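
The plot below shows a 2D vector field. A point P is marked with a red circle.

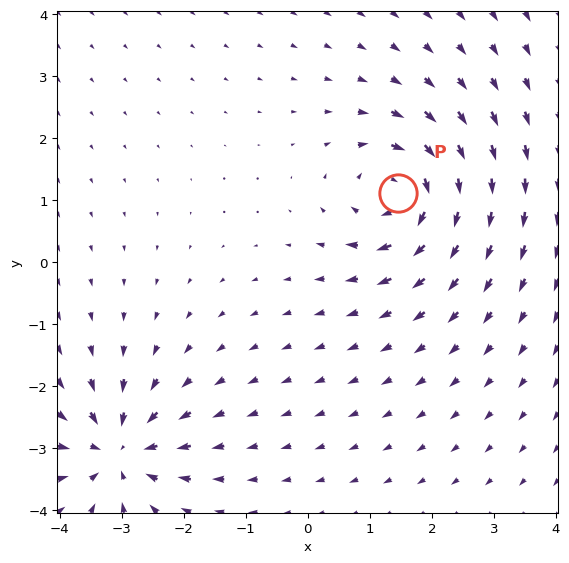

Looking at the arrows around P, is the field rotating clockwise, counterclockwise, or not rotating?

clockwise

Near P at (1.5, 1.1) the arrows circulate clockwise. The curl (z-component) there is about -6; negative curl means clockwise rotation.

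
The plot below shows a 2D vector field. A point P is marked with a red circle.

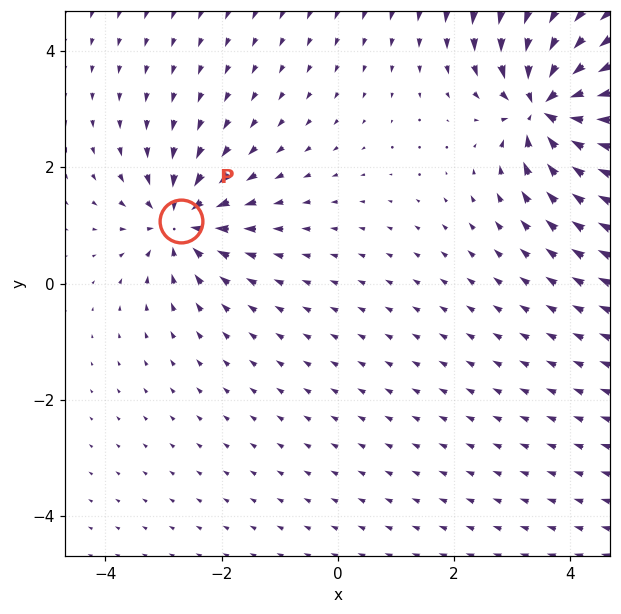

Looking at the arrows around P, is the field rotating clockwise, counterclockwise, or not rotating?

Near P at (-2.7, 1.1) the arrows show no circulation. The curl there is ≈0.

not rotating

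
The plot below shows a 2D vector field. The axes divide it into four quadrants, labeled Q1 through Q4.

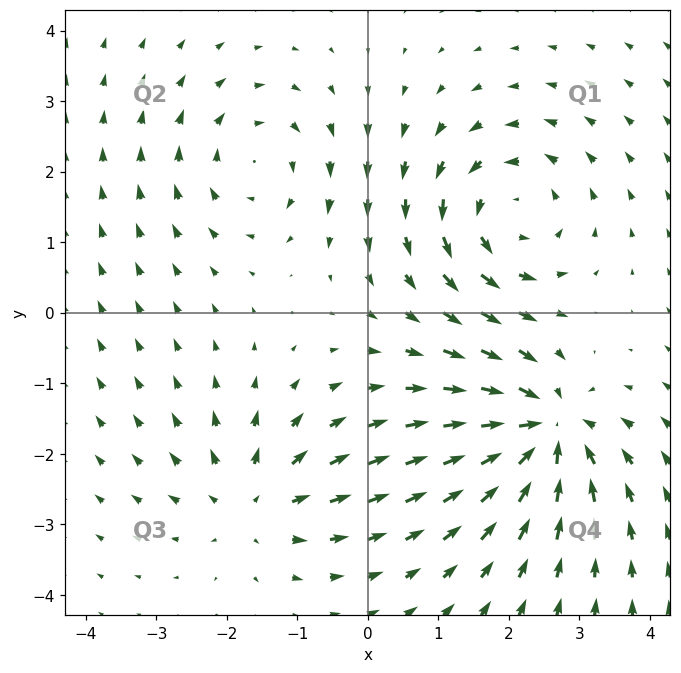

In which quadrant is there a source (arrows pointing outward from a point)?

Q3

The source sits at approximately (-1.6, -2.7), which lies in quadrant Q3. The divergence there is about +4, positive as expected for a source.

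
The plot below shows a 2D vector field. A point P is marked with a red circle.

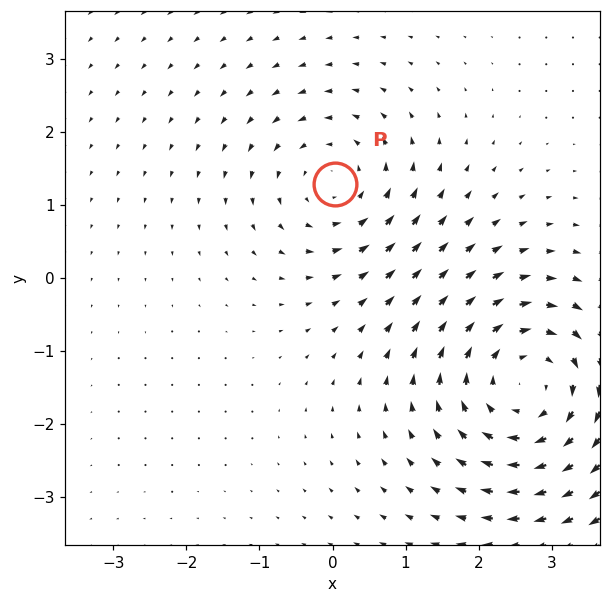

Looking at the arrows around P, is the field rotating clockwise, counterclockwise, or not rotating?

counterclockwise

Near P at (0.0, 1.3) the arrows circulate counterclockwise. The curl (z-component) there is about +3; positive curl means counterclockwise rotation.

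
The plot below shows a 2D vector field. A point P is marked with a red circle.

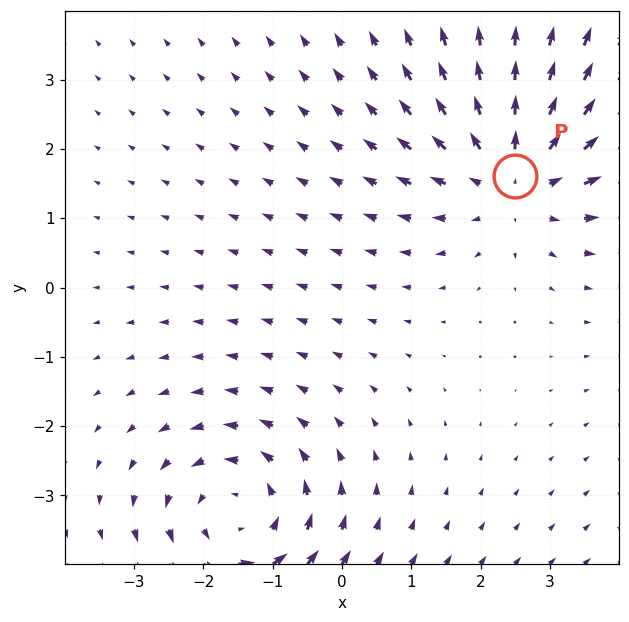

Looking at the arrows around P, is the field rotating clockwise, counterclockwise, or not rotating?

not rotating

Near P at (2.5, 1.6) the arrows show no circulation. The curl there is ≈0.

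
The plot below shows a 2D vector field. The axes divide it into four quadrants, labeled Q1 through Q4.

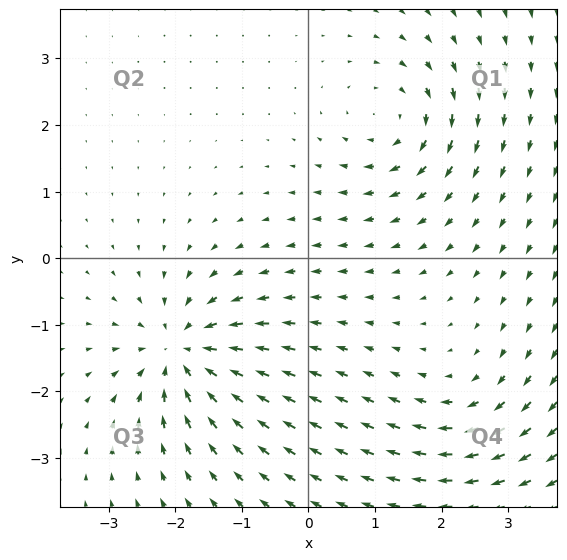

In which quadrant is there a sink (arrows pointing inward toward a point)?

Q3

The sink sits at approximately (-1.9, -1.4), which lies in quadrant Q3. The divergence there is about -6, negative as expected for a sink.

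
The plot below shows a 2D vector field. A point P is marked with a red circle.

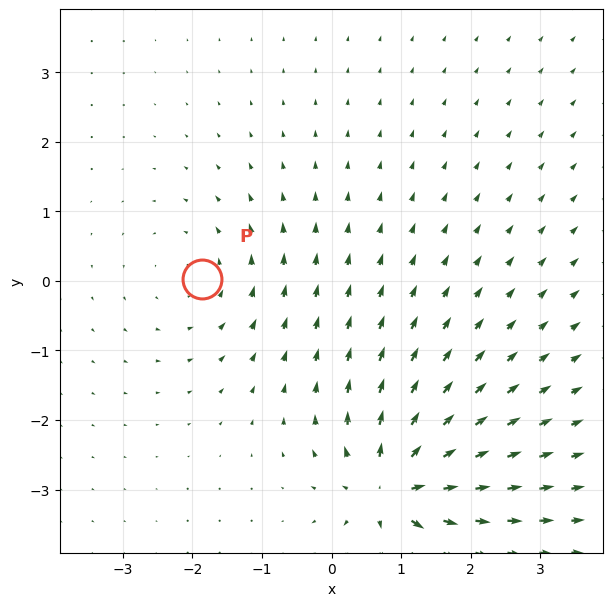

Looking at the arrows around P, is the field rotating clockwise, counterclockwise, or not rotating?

Near P at (-1.9, 0.0) the arrows circulate counterclockwise. The curl (z-component) there is about +3; positive curl means counterclockwise rotation.

counterclockwise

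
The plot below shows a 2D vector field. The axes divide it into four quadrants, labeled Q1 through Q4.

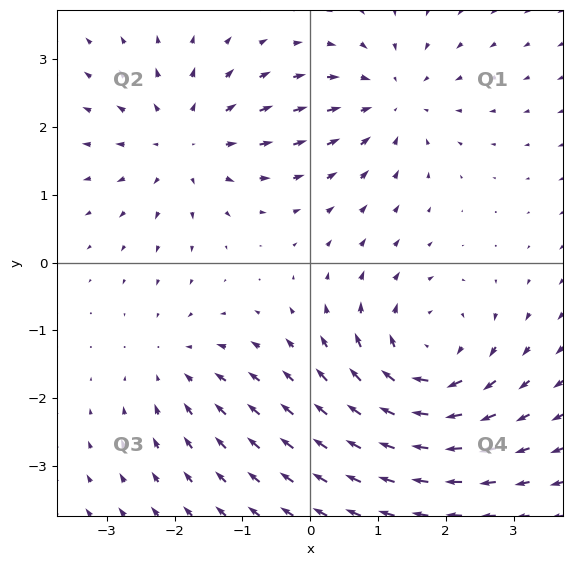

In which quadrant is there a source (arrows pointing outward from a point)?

Q2

The source sits at approximately (-1.8, 1.8), which lies in quadrant Q2. The divergence there is about +4, positive as expected for a source.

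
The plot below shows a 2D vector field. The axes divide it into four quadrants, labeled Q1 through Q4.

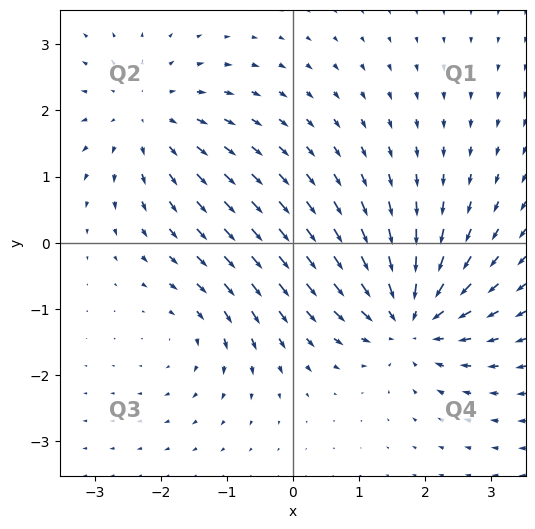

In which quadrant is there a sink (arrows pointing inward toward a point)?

Q4

The sink sits at approximately (1.8, -1.1), which lies in quadrant Q4. The divergence there is about -6, negative as expected for a sink.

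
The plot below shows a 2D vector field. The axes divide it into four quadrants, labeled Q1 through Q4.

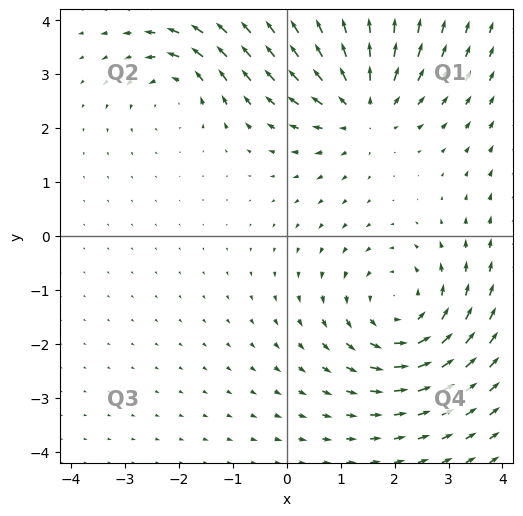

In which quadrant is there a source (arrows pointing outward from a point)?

The source sits at approximately (1.4, 2.4), which lies in quadrant Q1. The divergence there is about +4, positive as expected for a source.

Q1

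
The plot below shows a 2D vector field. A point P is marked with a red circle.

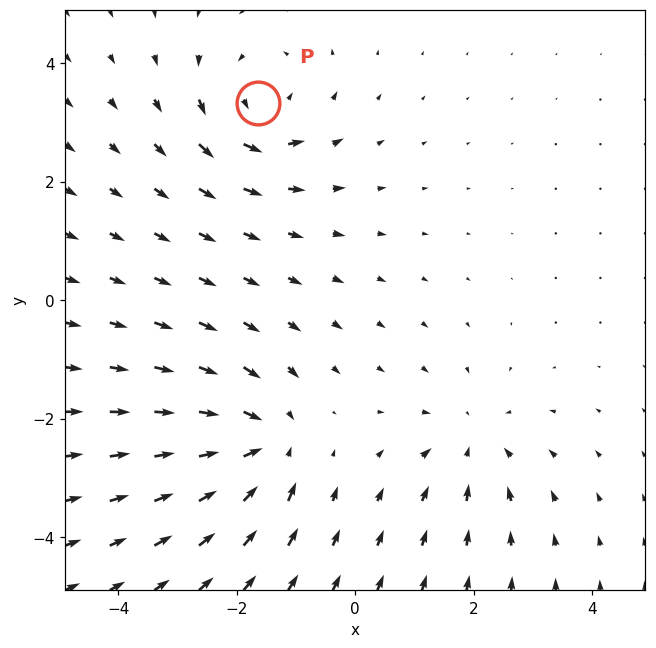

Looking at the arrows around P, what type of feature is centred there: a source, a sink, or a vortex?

vortex

At P (-1.6, 3.3) the arrows circulate counterclockwise. Divergence ≈0, curl about +5 — near-zero divergence with nonzero curl is a vortex.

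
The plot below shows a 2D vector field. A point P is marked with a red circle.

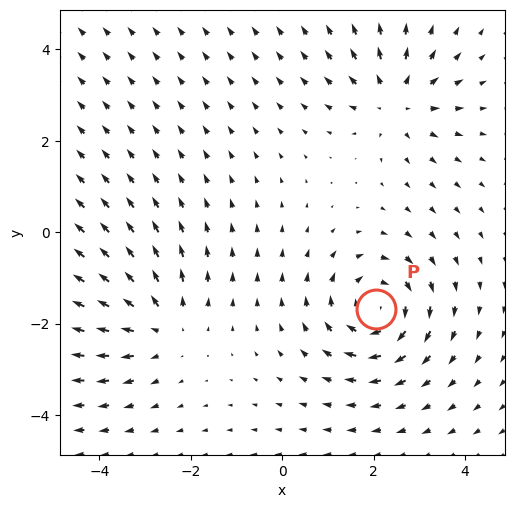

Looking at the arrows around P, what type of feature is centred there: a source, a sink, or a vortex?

vortex

At P (2.0, -1.7) the arrows circulate clockwise. Divergence ≈0, curl about -5 — near-zero divergence with nonzero curl is a vortex.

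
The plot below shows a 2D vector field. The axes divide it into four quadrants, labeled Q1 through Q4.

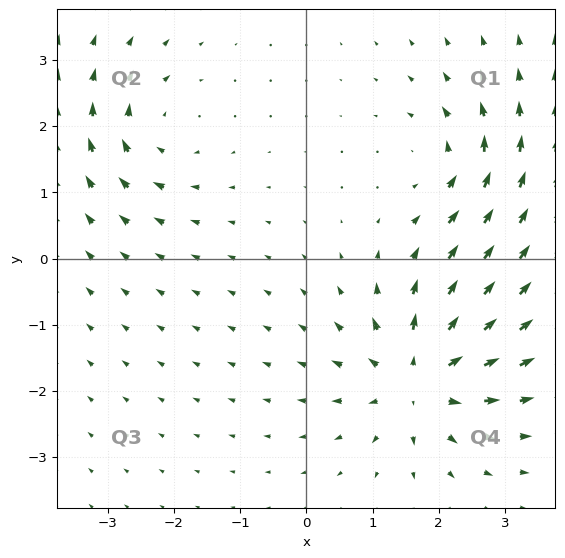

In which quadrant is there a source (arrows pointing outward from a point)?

Q4

The source sits at approximately (1.7, -1.8), which lies in quadrant Q4. The divergence there is about +6, positive as expected for a source.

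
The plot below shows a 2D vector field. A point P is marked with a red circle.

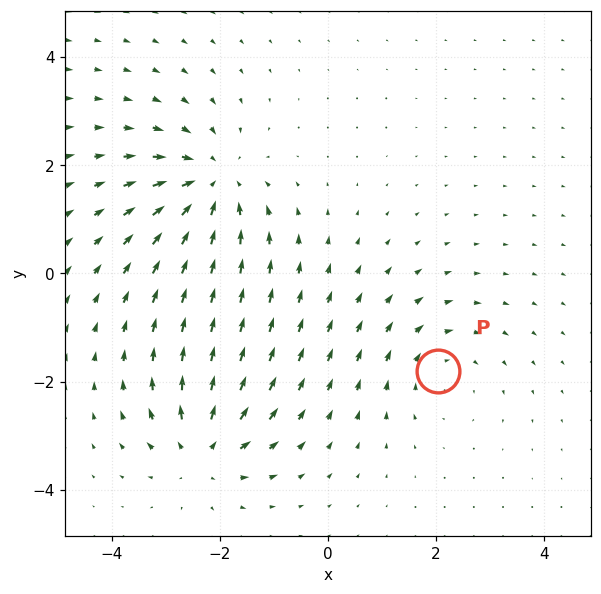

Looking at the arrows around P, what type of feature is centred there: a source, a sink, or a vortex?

vortex

At P (2.0, -1.8) the arrows circulate clockwise. Divergence ≈0, curl about -3 — near-zero divergence with nonzero curl is a vortex.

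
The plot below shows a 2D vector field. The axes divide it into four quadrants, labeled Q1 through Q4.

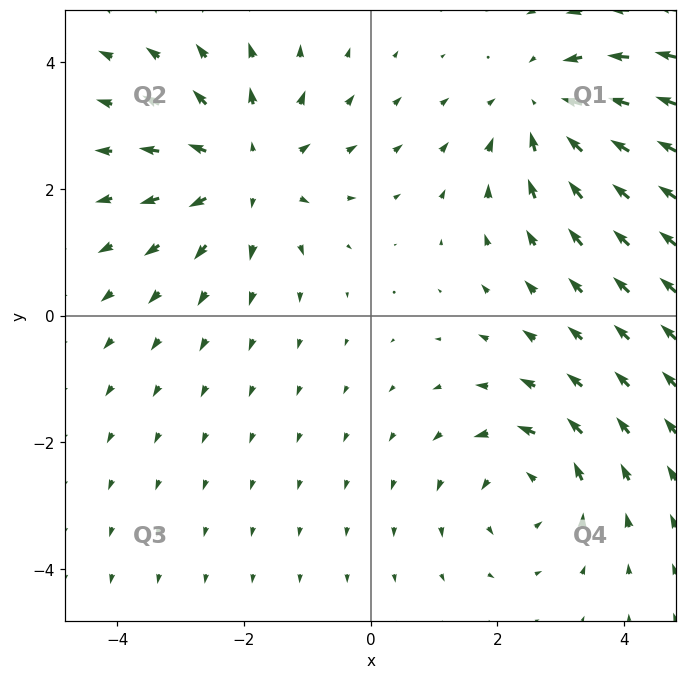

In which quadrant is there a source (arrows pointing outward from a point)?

Q2

The source sits at approximately (-2.0, 2.3), which lies in quadrant Q2. The divergence there is about +3, positive as expected for a source.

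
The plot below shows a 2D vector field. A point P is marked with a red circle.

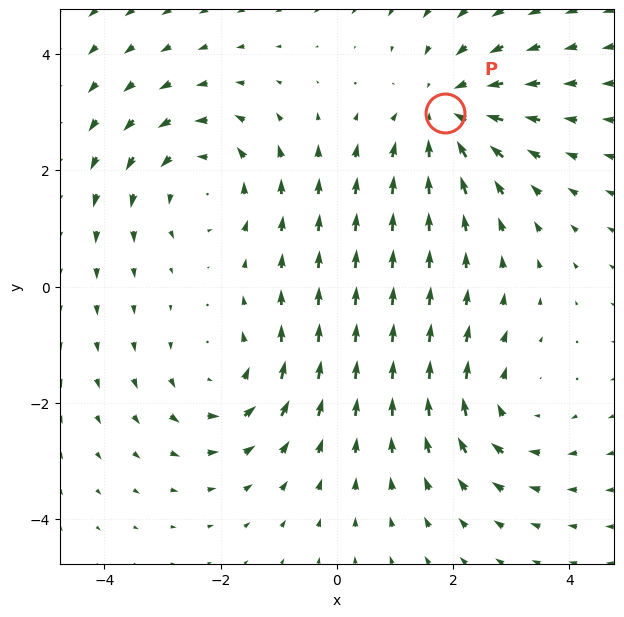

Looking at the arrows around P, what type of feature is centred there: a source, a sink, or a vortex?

At P (1.9, 3.0) the arrows converge inward. Divergence about -4, curl ≈0 — negative divergence with near-zero curl is a sink.

sink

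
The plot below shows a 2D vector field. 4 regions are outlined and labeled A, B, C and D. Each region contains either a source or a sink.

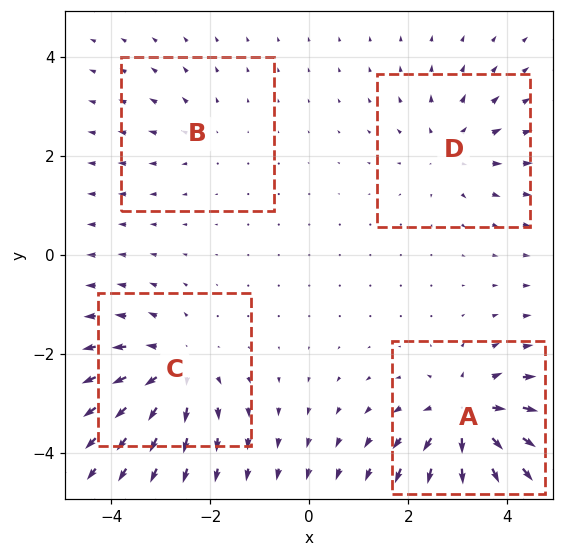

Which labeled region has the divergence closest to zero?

Divergence at each region's feature centre — A: about +7, B: about +2, C: about +5, D: about +4. Region B is closest to zero.

B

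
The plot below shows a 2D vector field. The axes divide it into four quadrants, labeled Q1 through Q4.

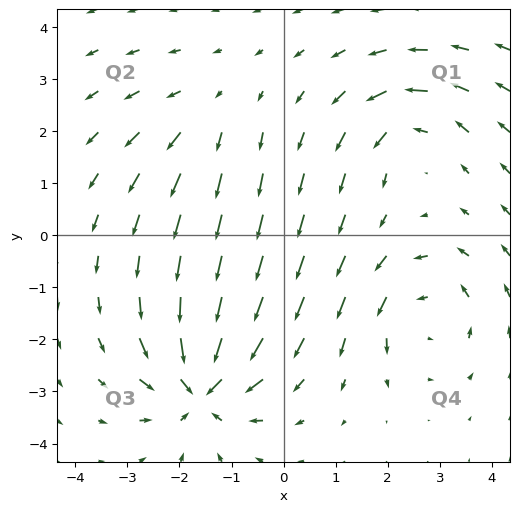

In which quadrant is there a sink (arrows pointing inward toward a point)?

Q3

The sink sits at approximately (-1.6, -2.9), which lies in quadrant Q3. The divergence there is about -6, negative as expected for a sink.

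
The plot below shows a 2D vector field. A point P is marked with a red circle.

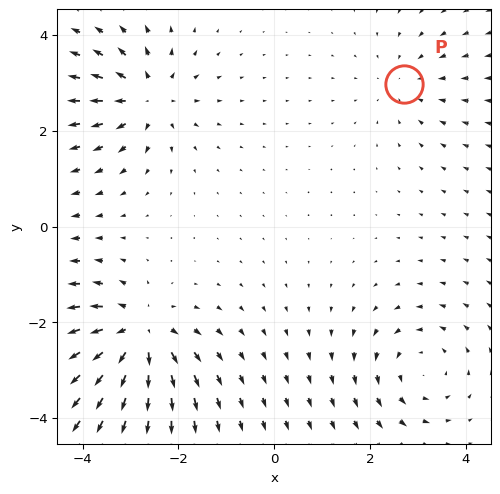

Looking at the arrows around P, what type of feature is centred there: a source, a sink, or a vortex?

At P (2.7, 3.0) the arrows converge inward. Divergence about -2, curl ≈0 — negative divergence with near-zero curl is a sink.

sink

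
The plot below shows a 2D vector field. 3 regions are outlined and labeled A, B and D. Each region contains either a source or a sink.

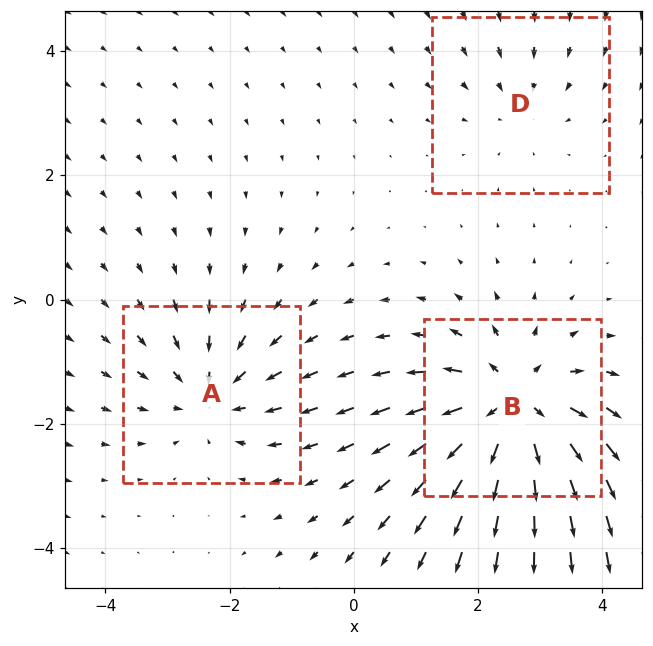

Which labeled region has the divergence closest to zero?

Divergence at each region's feature centre — A: about -3, B: about +5, D: about -2. Region D is closest to zero.

D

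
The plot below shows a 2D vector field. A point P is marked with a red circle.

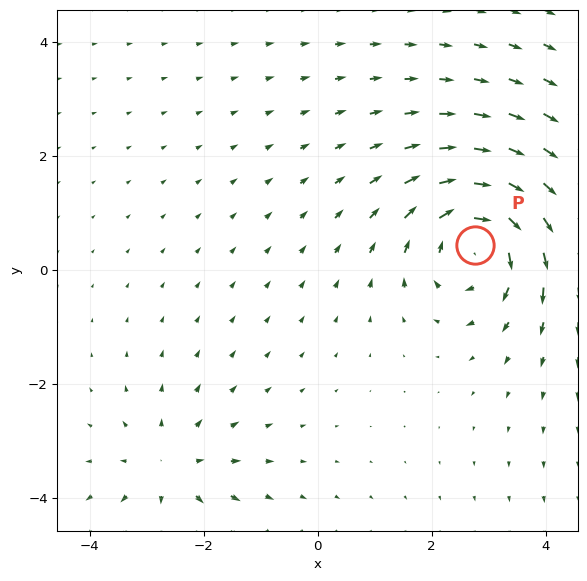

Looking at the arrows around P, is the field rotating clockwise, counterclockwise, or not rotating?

Near P at (2.8, 0.4) the arrows circulate clockwise. The curl (z-component) there is about -5; negative curl means clockwise rotation.

clockwise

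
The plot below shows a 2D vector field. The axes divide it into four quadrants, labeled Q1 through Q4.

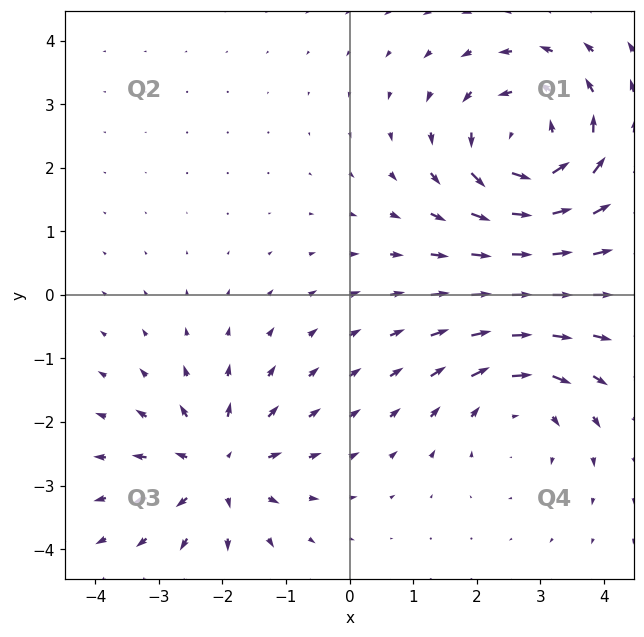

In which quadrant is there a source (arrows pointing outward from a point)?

Q3

The source sits at approximately (-2.1, -2.7), which lies in quadrant Q3. The divergence there is about +4, positive as expected for a source.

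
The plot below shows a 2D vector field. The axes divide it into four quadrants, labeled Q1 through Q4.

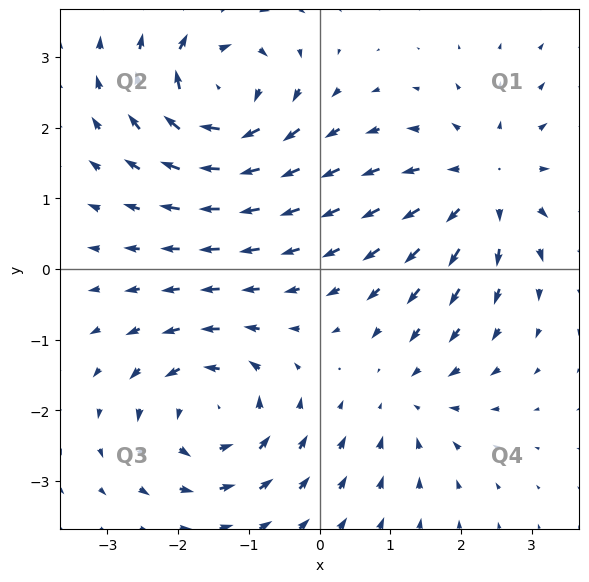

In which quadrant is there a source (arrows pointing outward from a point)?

The source sits at approximately (2.3, 1.2), which lies in quadrant Q1. The divergence there is about +4, positive as expected for a source.

Q1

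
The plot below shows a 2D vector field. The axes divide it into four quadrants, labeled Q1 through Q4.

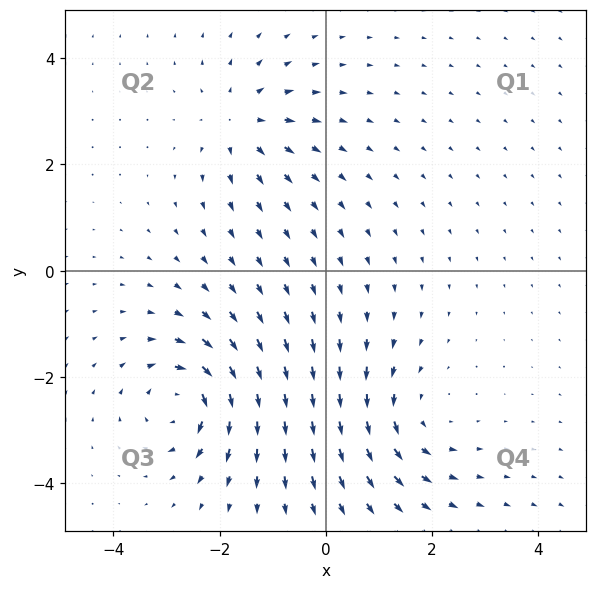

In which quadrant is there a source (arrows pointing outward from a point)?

Q2

The source sits at approximately (-1.6, 2.8), which lies in quadrant Q2. The divergence there is about +5, positive as expected for a source.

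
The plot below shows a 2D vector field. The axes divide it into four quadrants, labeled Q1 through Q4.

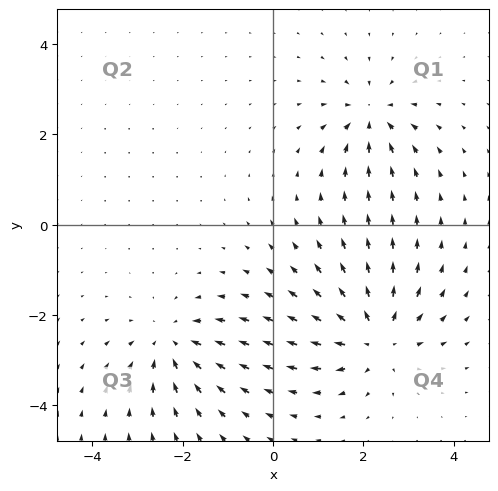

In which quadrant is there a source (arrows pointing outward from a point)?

The source sits at approximately (2.3, -2.5), which lies in quadrant Q4. The divergence there is about +5, positive as expected for a source.

Q4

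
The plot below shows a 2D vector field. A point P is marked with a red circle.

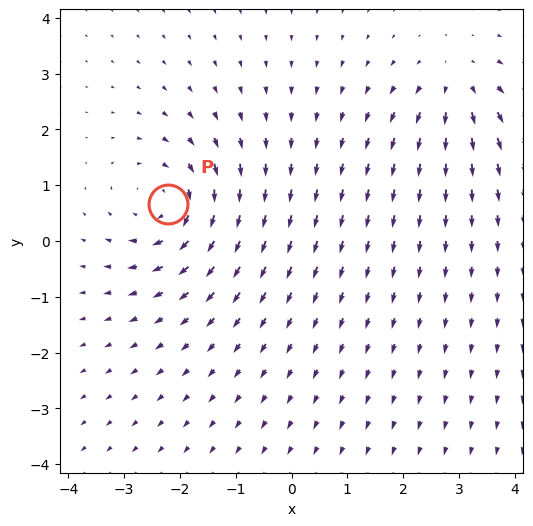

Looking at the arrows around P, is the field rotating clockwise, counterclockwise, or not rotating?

Near P at (-2.2, 0.7) the arrows circulate clockwise. The curl (z-component) there is about -4; negative curl means clockwise rotation.

clockwise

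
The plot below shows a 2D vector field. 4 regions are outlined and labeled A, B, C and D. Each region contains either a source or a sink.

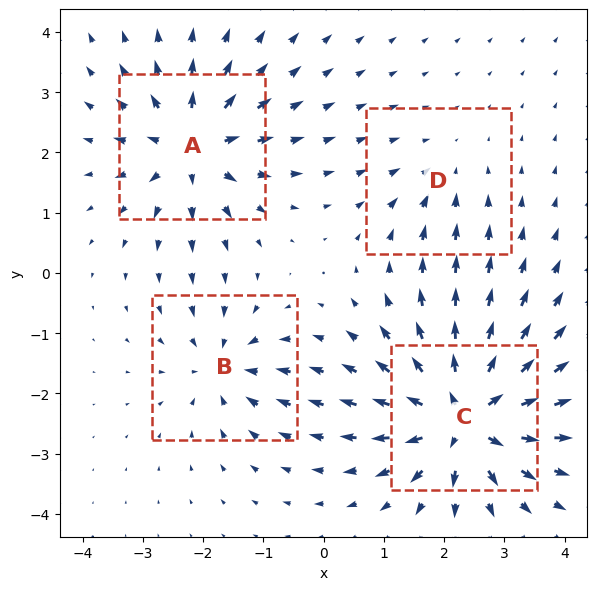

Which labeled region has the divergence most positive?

Divergence at each region's feature centre — A: about +6, B: about -4, C: about +8, D: about -3. Region C is most positive.

C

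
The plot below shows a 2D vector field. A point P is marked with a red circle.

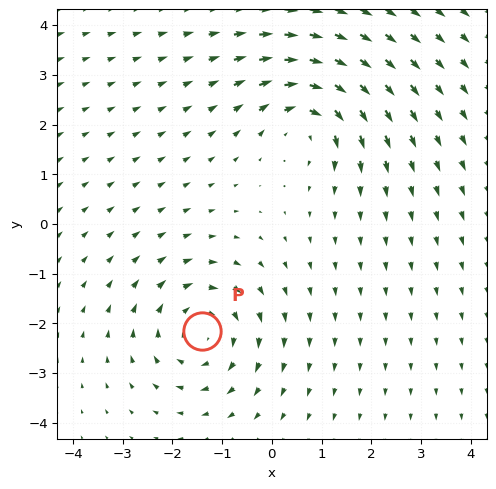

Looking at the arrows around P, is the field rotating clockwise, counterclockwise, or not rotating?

Near P at (-1.4, -2.2) the arrows circulate clockwise. The curl (z-component) there is about -4; negative curl means clockwise rotation.

clockwise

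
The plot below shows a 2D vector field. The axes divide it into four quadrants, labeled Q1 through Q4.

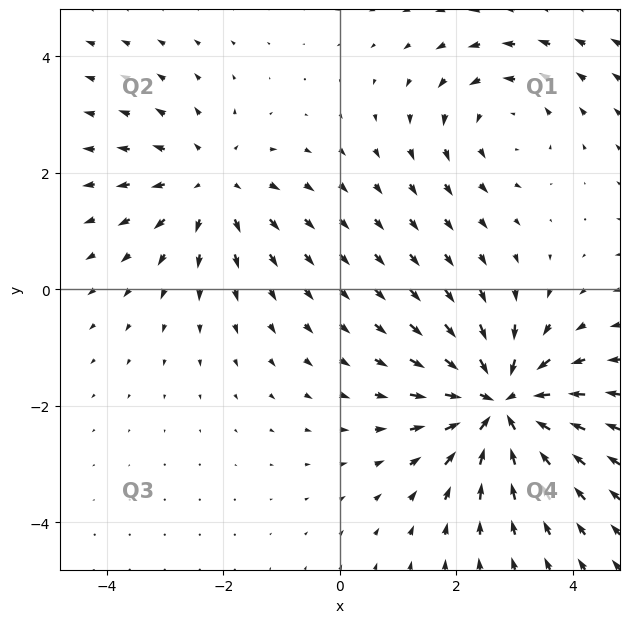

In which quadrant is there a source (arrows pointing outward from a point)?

Q2

The source sits at approximately (-2.2, 1.8), which lies in quadrant Q2. The divergence there is about +3, positive as expected for a source.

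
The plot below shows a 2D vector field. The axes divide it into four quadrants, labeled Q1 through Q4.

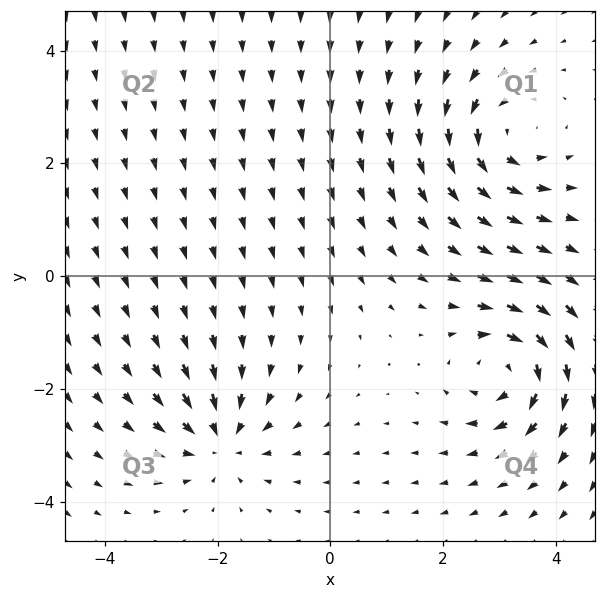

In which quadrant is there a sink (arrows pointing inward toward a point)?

The sink sits at approximately (-1.9, -2.9), which lies in quadrant Q3. The divergence there is about -5, negative as expected for a sink.

Q3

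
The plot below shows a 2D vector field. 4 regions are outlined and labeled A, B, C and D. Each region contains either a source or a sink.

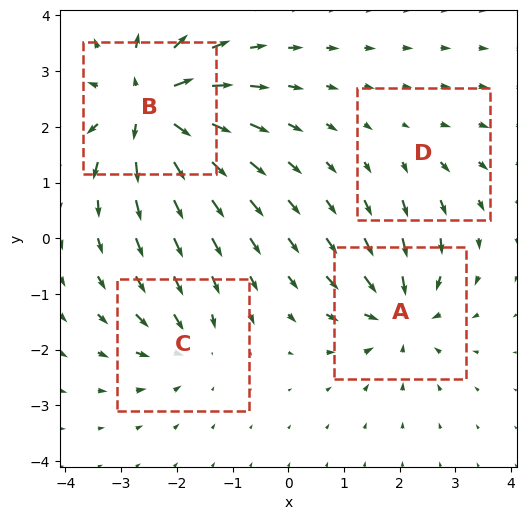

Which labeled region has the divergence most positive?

B

Divergence at each region's feature centre — A: about -6, B: about +9, C: about -4, D: about +2. Region B is most positive.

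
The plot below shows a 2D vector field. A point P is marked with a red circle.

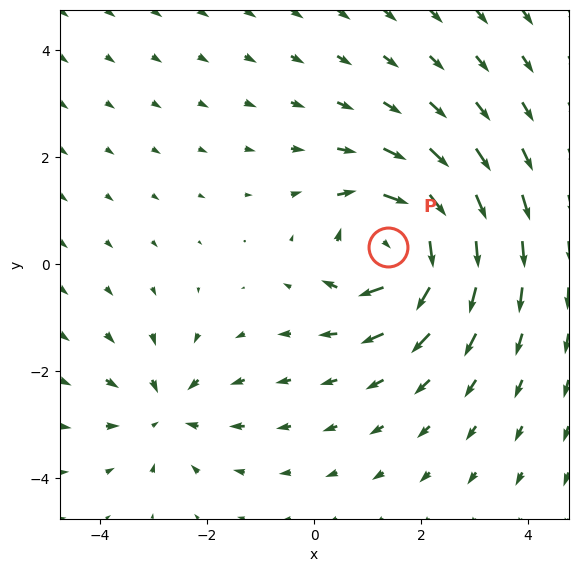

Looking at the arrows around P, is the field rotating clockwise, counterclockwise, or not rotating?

Near P at (1.4, 0.3) the arrows circulate clockwise. The curl (z-component) there is about -6; negative curl means clockwise rotation.

clockwise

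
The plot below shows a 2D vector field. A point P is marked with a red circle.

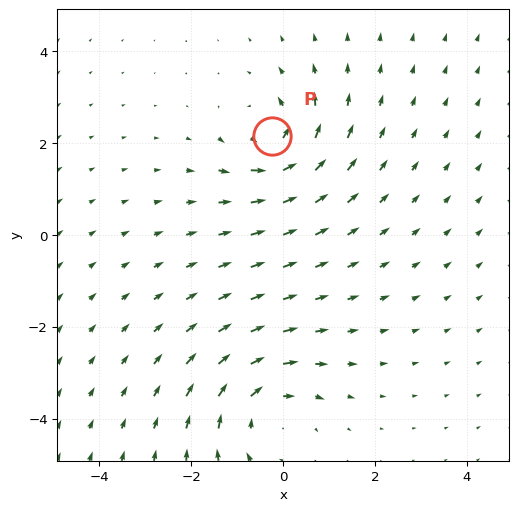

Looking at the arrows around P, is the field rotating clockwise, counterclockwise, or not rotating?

counterclockwise

Near P at (-0.2, 2.1) the arrows circulate counterclockwise. The curl (z-component) there is about +6; positive curl means counterclockwise rotation.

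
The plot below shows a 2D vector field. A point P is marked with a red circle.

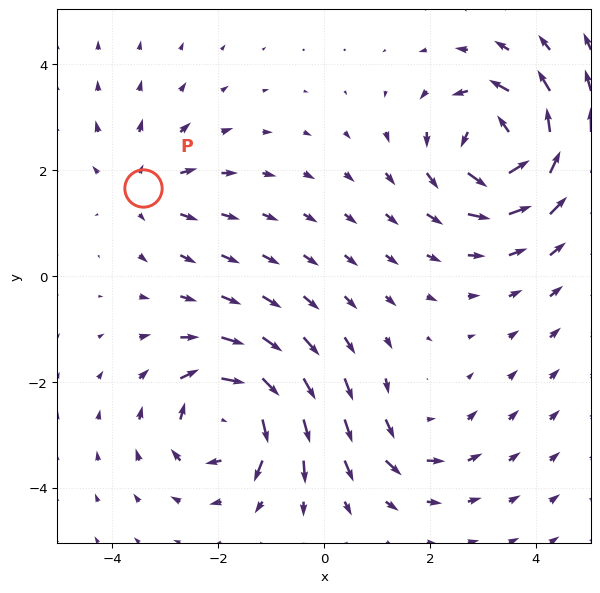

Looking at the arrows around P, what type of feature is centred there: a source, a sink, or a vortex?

At P (-3.4, 1.6) the arrows spread outward. Divergence about +3, curl ≈0 — positive divergence with near-zero curl is a source.

source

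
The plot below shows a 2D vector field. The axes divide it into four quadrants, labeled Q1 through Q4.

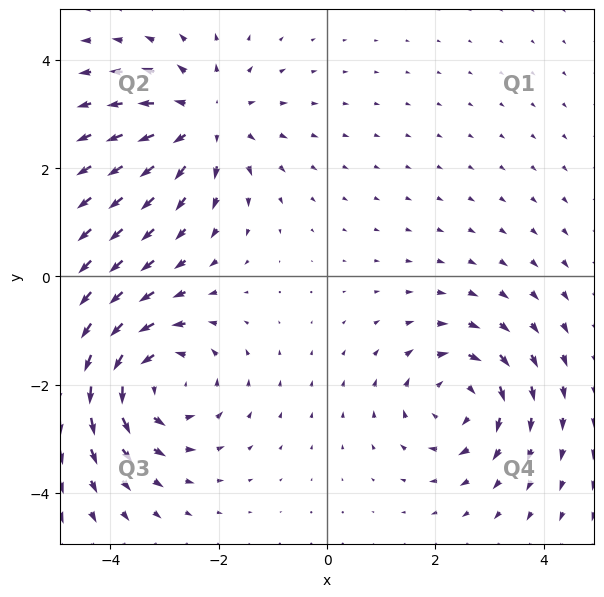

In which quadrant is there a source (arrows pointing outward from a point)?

Q2

The source sits at approximately (-2.2, 2.9), which lies in quadrant Q2. The divergence there is about +3, positive as expected for a source.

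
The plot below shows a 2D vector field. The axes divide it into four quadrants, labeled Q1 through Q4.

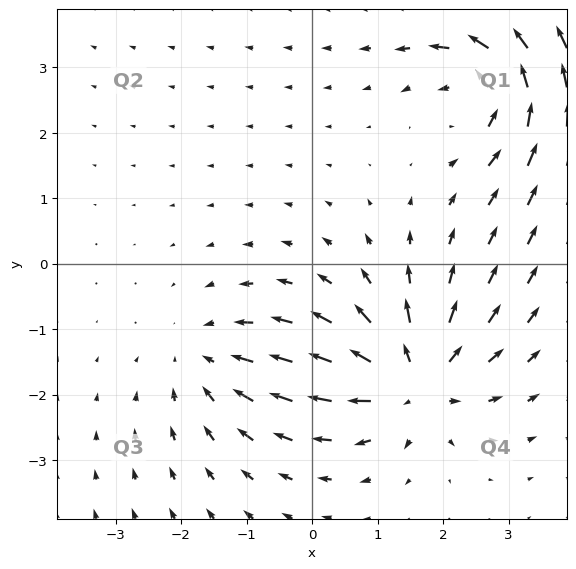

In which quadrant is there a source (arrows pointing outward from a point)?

The source sits at approximately (1.5, -1.8), which lies in quadrant Q4. The divergence there is about +5, positive as expected for a source.

Q4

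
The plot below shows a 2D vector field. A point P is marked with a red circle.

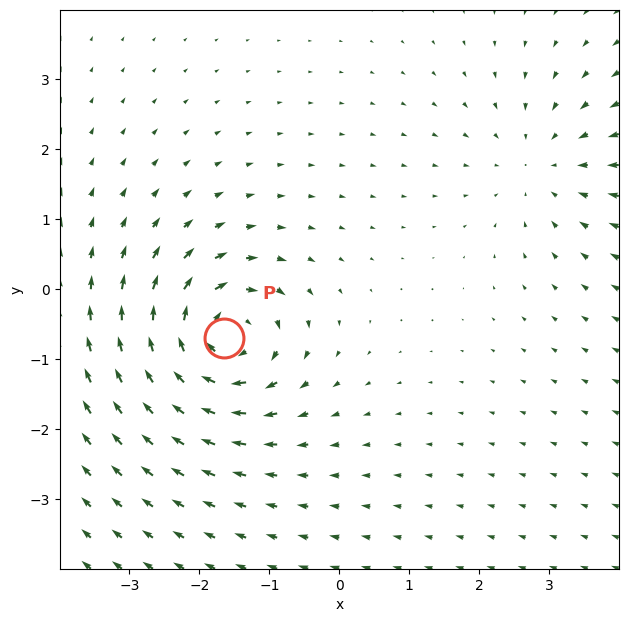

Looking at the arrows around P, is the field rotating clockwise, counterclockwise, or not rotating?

clockwise

Near P at (-1.7, -0.7) the arrows circulate clockwise. The curl (z-component) there is about -6; negative curl means clockwise rotation.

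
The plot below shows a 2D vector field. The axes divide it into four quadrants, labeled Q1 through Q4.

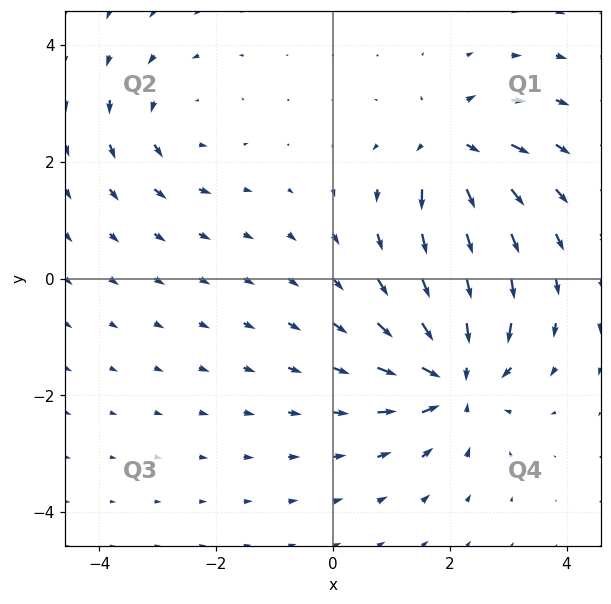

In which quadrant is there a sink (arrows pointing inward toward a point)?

Q4

The sink sits at approximately (2.1, -1.7), which lies in quadrant Q4. The divergence there is about -6, negative as expected for a sink.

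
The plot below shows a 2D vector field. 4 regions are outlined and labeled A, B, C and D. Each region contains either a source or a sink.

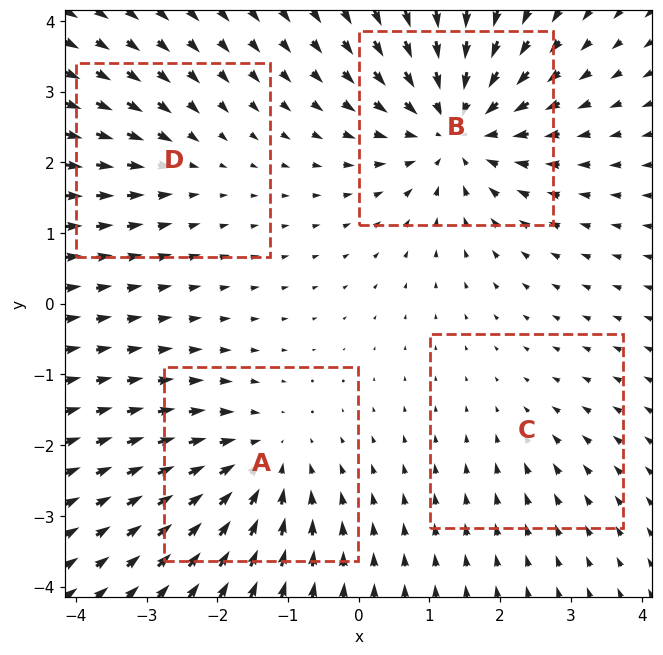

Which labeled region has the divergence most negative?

Divergence at each region's feature centre — A: about -5, B: about -7, C: about -2, D: about -3. Region B is most negative.

B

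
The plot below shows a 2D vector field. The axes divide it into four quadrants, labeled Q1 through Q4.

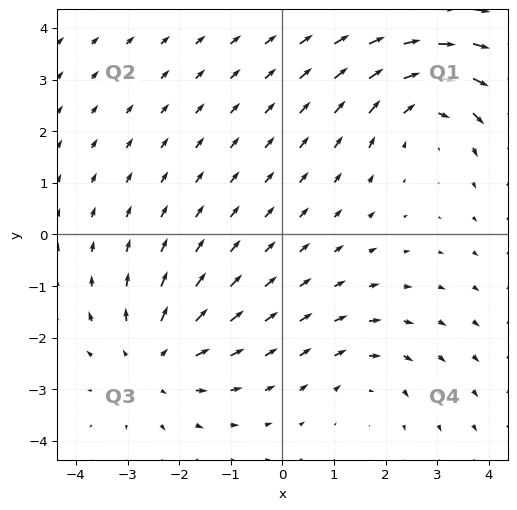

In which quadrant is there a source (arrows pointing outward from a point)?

Q3

The source sits at approximately (-2.5, -2.5), which lies in quadrant Q3. The divergence there is about +4, positive as expected for a source.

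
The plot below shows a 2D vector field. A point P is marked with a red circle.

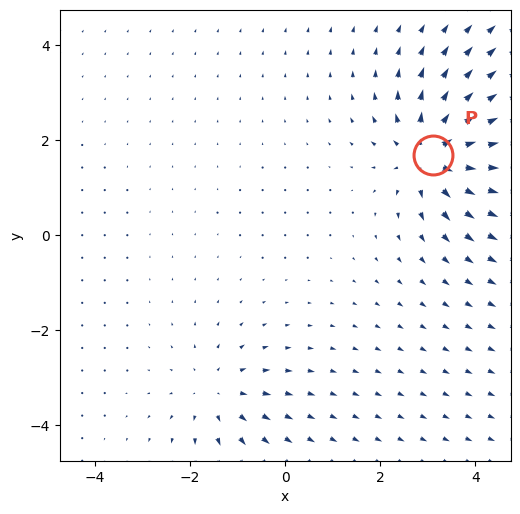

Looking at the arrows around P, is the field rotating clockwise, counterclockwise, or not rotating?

Near P at (3.1, 1.7) the arrows show no circulation. The curl there is ≈0.

not rotating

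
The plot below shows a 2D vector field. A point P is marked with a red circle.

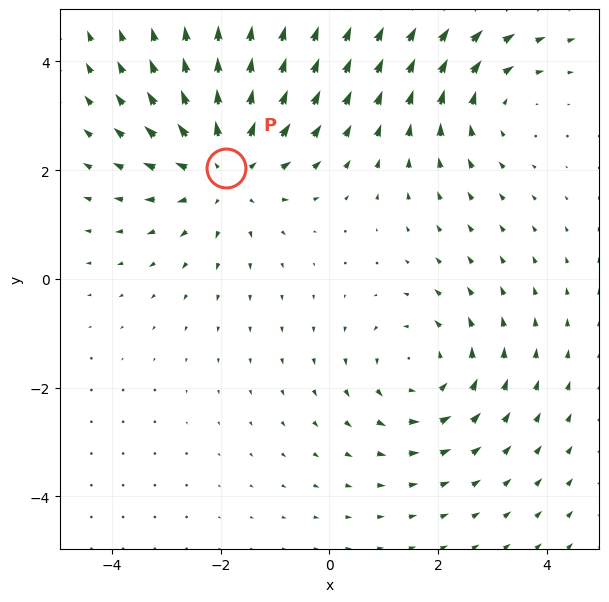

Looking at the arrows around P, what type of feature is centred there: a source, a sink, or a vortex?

source

At P (-1.9, 2.0) the arrows spread outward. Divergence about +3, curl ≈0 — positive divergence with near-zero curl is a source.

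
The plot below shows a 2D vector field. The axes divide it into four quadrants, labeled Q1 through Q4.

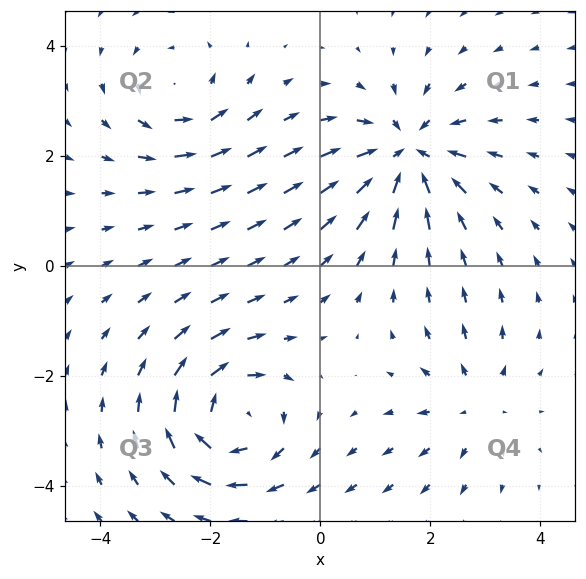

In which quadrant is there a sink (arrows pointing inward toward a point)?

Q1

The sink sits at approximately (1.6, 2.0), which lies in quadrant Q1. The divergence there is about -5, negative as expected for a sink.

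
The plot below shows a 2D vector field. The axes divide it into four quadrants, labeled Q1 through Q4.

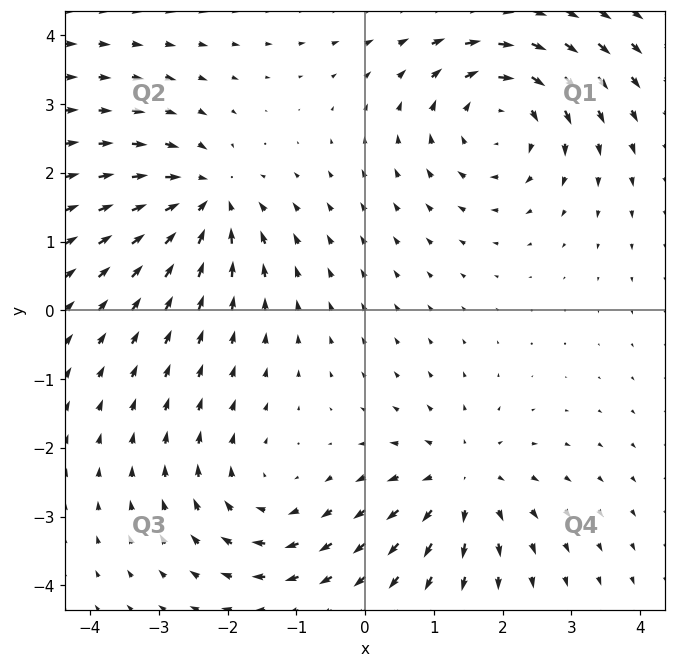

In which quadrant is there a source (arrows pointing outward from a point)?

Q4

The source sits at approximately (1.4, -2.5), which lies in quadrant Q4. The divergence there is about +4, positive as expected for a source.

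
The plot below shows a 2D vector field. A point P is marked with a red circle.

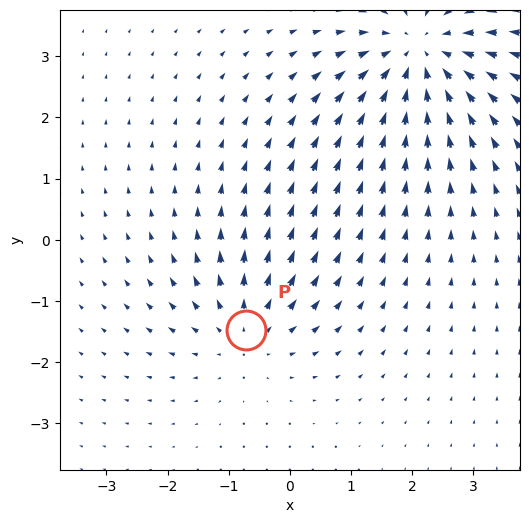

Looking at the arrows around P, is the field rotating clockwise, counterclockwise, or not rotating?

not rotating

Near P at (-0.7, -1.5) the arrows show no circulation. The curl there is ≈0.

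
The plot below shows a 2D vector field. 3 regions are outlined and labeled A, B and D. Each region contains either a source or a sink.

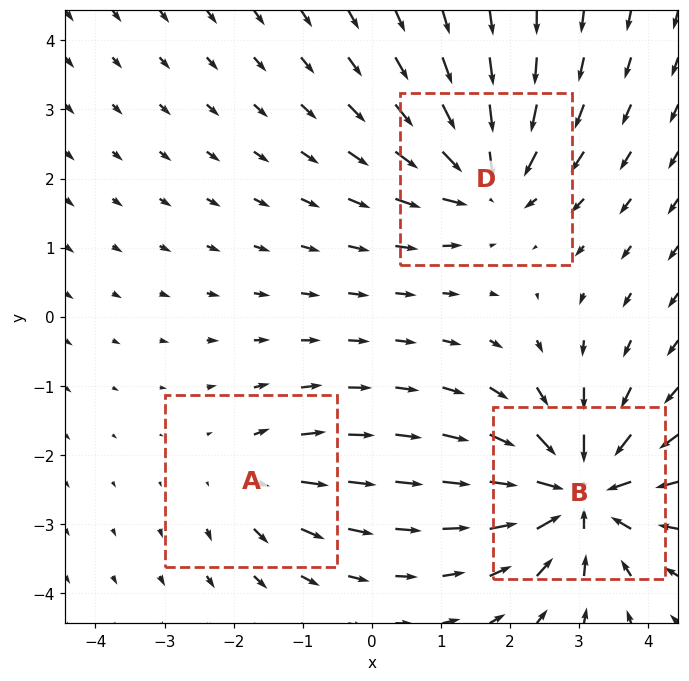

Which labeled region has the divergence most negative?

Divergence at each region's feature centre — A: about +2, B: about -6, D: about -4. Region B is most negative.

B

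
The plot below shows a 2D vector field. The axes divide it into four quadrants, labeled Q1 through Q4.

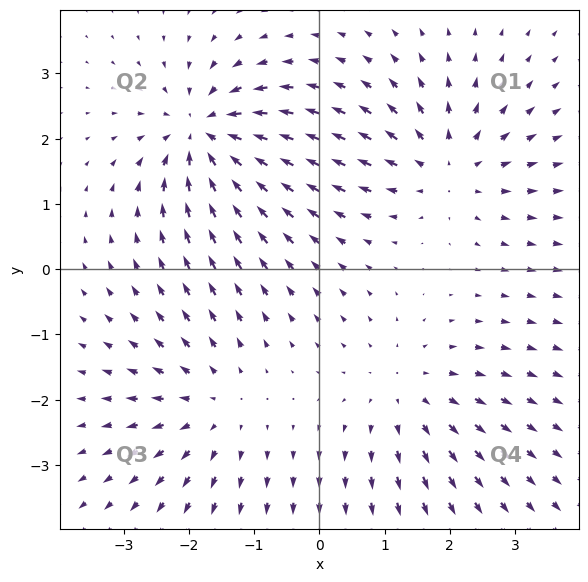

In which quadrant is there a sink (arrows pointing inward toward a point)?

The sink sits at approximately (-1.8, 2.1), which lies in quadrant Q2. The divergence there is about -5, negative as expected for a sink.

Q2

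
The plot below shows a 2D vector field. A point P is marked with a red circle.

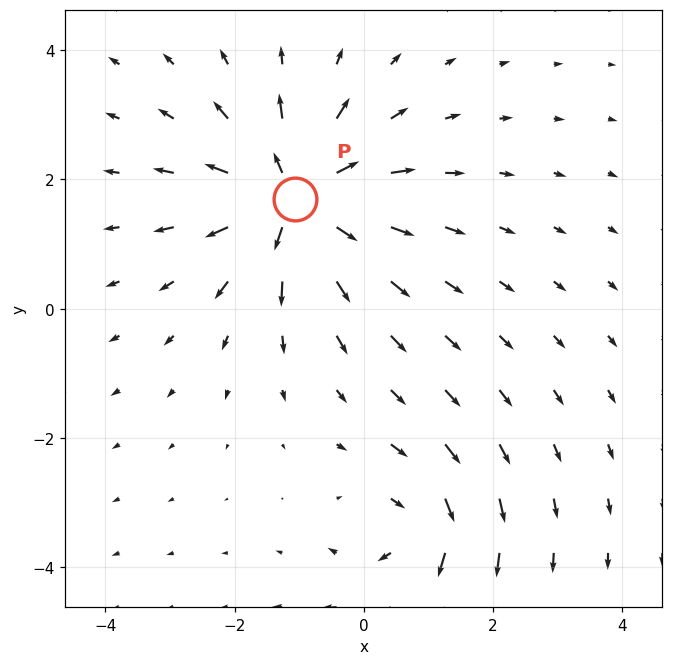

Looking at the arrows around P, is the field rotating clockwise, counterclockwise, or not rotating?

not rotating

Near P at (-1.1, 1.7) the arrows show no circulation. The curl there is ≈0.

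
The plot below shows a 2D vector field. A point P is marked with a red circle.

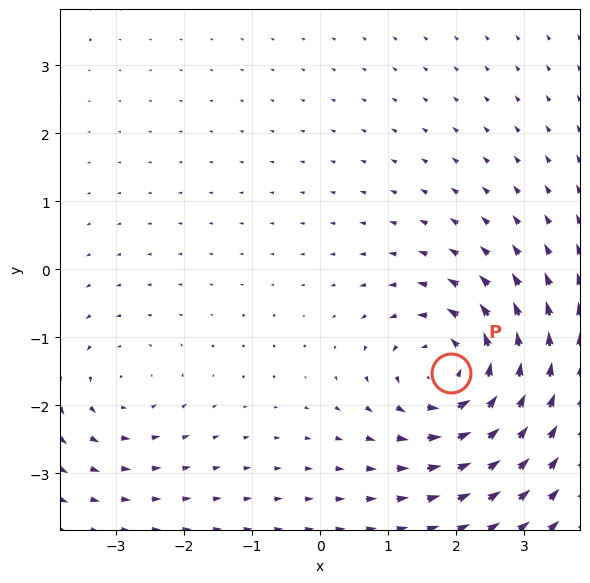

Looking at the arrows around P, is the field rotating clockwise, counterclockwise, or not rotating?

counterclockwise

Near P at (1.9, -1.5) the arrows circulate counterclockwise. The curl (z-component) there is about +5; positive curl means counterclockwise rotation.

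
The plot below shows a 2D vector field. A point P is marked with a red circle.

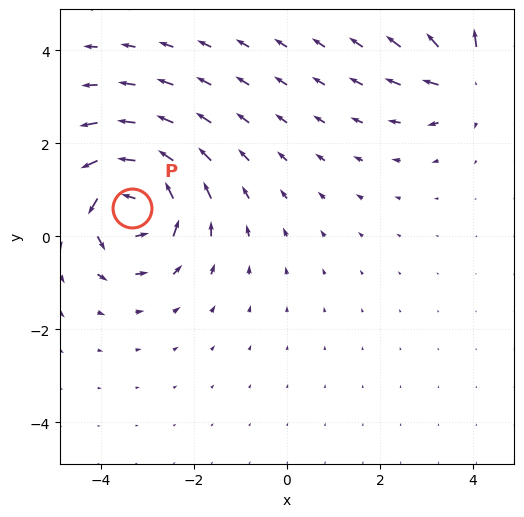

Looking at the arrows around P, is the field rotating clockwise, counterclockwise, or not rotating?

Near P at (-3.3, 0.6) the arrows circulate counterclockwise. The curl (z-component) there is about +6; positive curl means counterclockwise rotation.

counterclockwise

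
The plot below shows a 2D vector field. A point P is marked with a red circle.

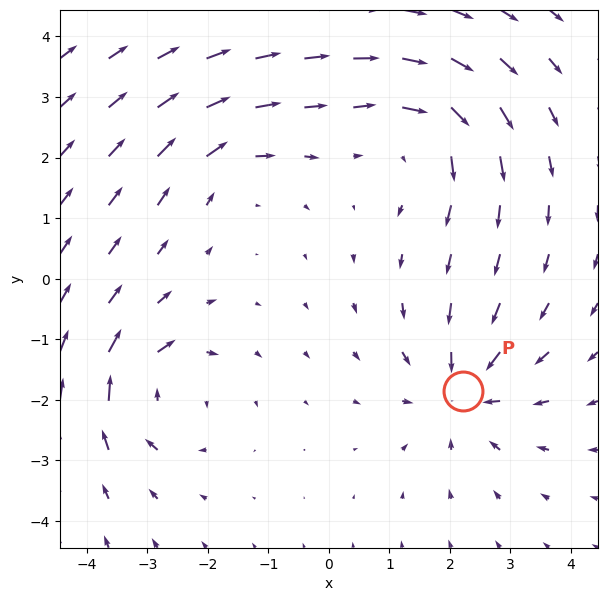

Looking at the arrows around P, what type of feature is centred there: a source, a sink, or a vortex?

sink

At P (2.2, -1.9) the arrows converge inward. Divergence about -4, curl ≈0 — negative divergence with near-zero curl is a sink.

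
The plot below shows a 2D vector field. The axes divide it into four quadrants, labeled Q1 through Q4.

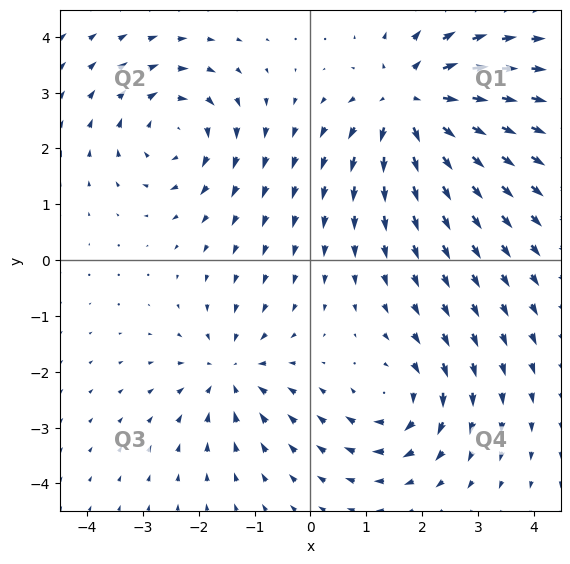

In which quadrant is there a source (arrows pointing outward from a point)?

The source sits at approximately (1.8, 2.8), which lies in quadrant Q1. The divergence there is about +6, positive as expected for a source.

Q1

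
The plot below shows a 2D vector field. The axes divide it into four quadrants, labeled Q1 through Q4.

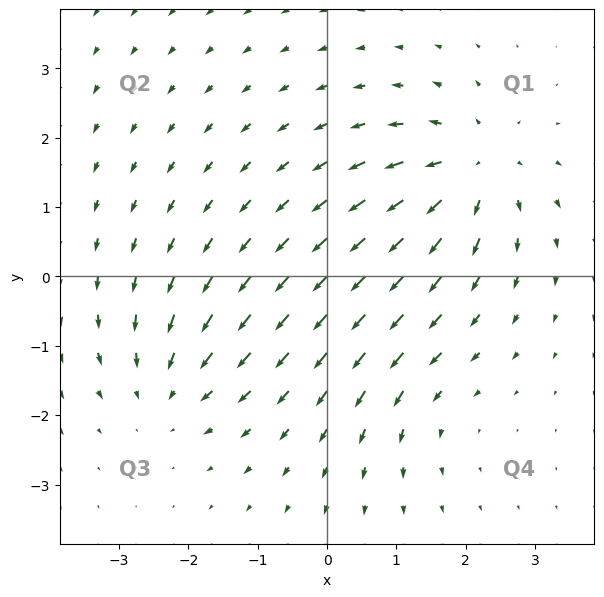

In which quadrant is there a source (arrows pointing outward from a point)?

The source sits at approximately (2.1, 1.6), which lies in quadrant Q1. The divergence there is about +6, positive as expected for a source.

Q1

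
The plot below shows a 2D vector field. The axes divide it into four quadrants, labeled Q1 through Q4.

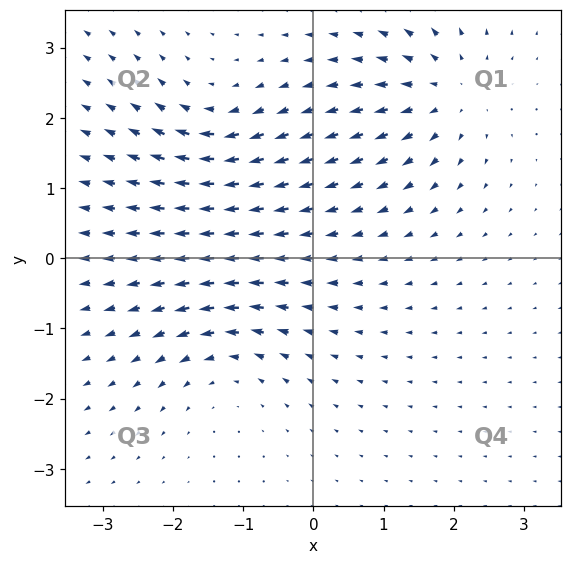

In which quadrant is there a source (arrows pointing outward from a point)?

The source sits at approximately (1.9, 2.4), which lies in quadrant Q1. The divergence there is about +5, positive as expected for a source.

Q1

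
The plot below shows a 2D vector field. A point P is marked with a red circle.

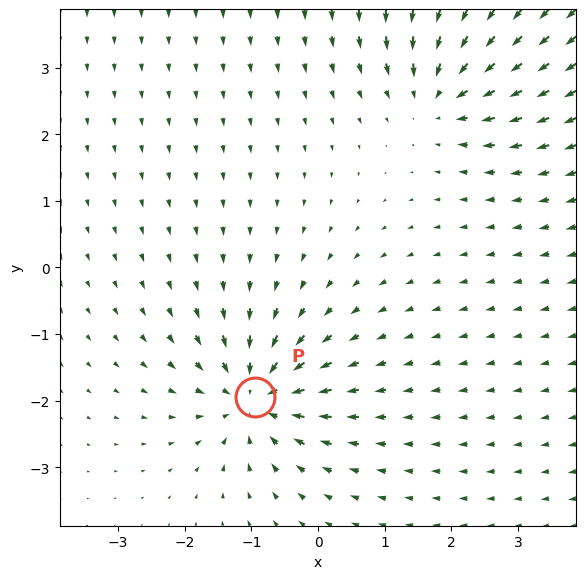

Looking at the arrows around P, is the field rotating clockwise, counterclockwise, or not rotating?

Near P at (-0.9, -2.0) the arrows show no circulation. The curl there is ≈0.

not rotating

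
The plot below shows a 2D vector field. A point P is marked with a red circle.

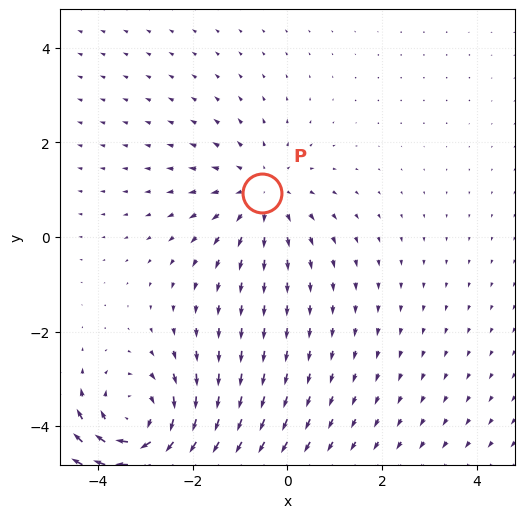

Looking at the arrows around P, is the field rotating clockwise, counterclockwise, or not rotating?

not rotating

Near P at (-0.5, 0.9) the arrows show no circulation. The curl there is ≈0.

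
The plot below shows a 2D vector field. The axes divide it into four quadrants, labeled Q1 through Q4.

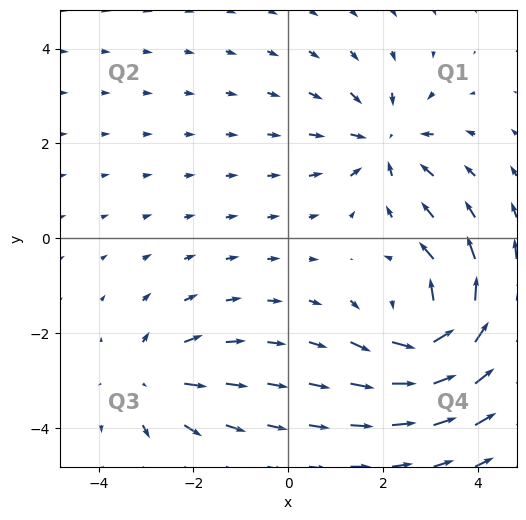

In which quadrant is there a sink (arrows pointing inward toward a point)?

Q1

The sink sits at approximately (2.1, 2.0), which lies in quadrant Q1. The divergence there is about -3, negative as expected for a sink.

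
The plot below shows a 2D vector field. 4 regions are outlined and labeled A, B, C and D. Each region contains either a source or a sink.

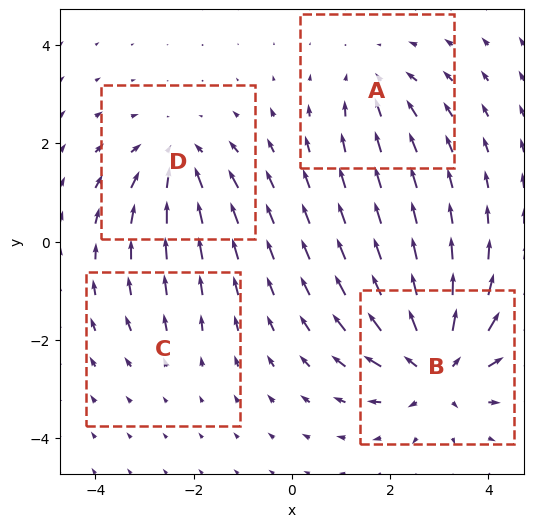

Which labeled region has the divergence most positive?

Divergence at each region's feature centre — A: about -3, B: about +6, C: about +2, D: about -4. Region B is most positive.

B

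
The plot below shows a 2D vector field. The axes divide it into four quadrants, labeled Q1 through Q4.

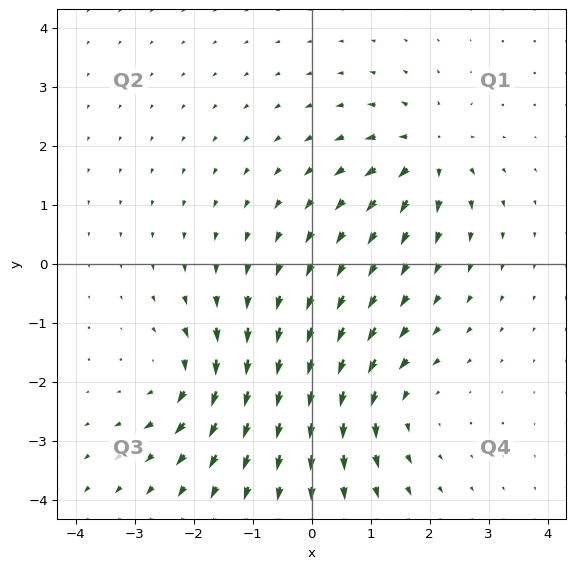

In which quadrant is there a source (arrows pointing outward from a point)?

Q1

The source sits at approximately (2.0, 1.9), which lies in quadrant Q1. The divergence there is about +5, positive as expected for a source.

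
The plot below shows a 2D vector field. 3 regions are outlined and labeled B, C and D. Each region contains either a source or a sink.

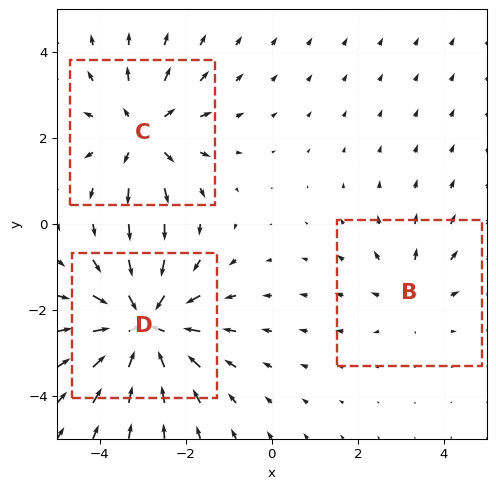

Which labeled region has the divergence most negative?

D

Divergence at each region's feature centre — B: about +2, C: about +3, D: about -5. Region D is most negative.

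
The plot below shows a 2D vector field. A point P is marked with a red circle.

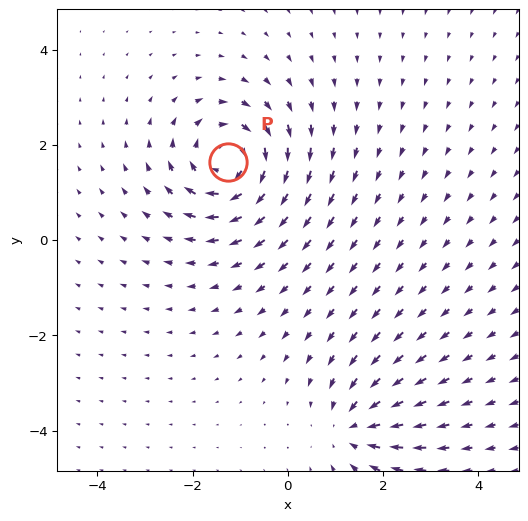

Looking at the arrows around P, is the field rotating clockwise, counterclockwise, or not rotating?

clockwise

Near P at (-1.2, 1.6) the arrows circulate clockwise. The curl (z-component) there is about -5; negative curl means clockwise rotation.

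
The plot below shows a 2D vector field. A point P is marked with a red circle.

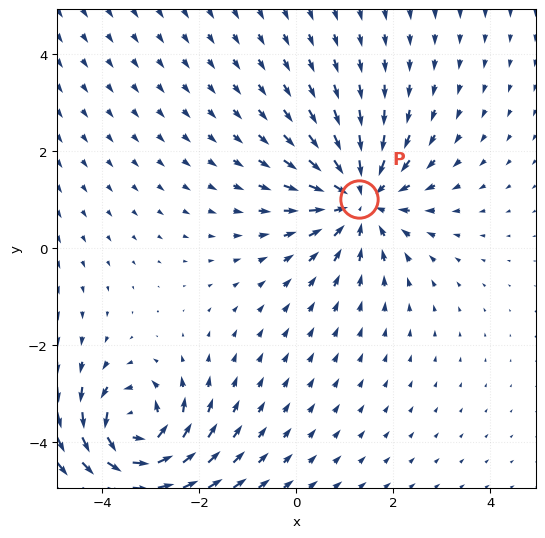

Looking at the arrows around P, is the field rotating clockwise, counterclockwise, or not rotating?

not rotating

Near P at (1.3, 1.0) the arrows show no circulation. The curl there is ≈0.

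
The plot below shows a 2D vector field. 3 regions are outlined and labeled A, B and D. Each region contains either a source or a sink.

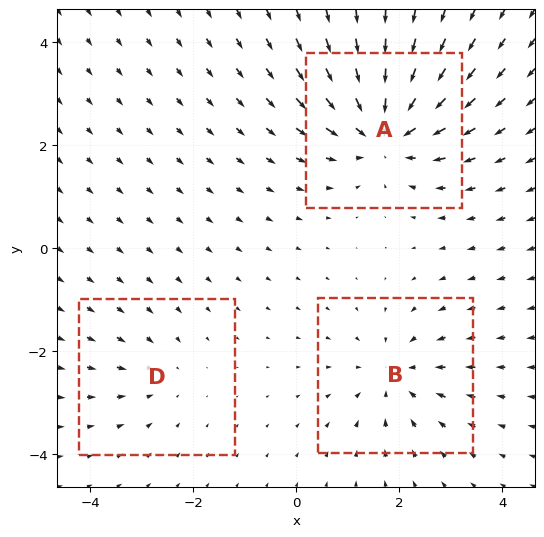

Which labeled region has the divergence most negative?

Divergence at each region's feature centre — A: about -5, B: about -3, D: about -2. Region A is most negative.

A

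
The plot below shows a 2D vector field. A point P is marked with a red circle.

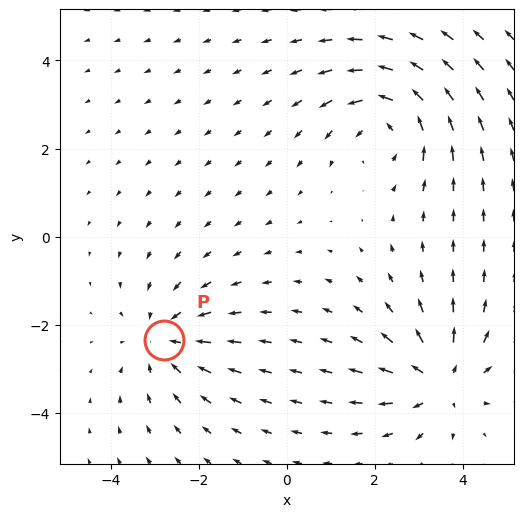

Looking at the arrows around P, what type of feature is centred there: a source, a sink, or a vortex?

sink

At P (-2.8, -2.3) the arrows converge inward. Divergence about -4, curl ≈0 — negative divergence with near-zero curl is a sink.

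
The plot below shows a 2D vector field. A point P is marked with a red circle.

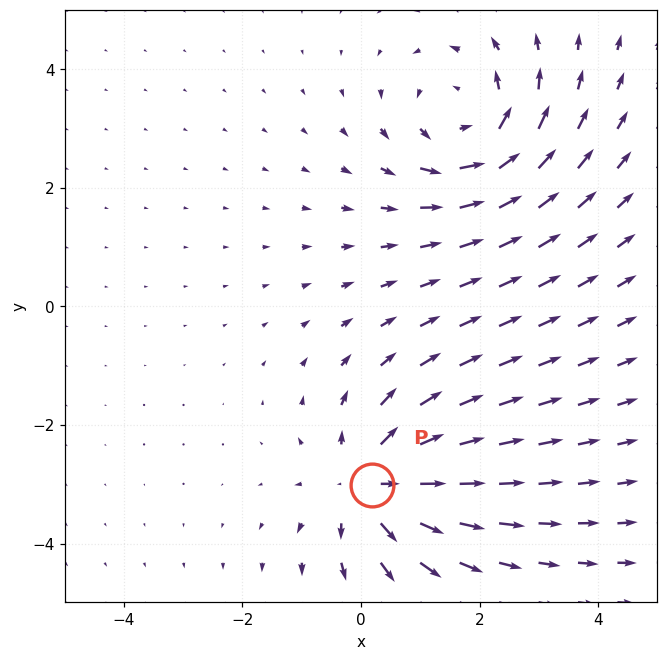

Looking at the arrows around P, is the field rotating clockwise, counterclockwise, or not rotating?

Near P at (0.2, -3.0) the arrows show no circulation. The curl there is ≈0.

not rotating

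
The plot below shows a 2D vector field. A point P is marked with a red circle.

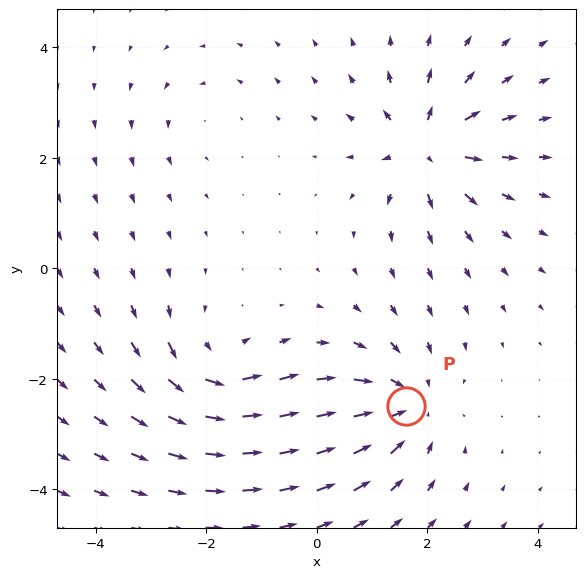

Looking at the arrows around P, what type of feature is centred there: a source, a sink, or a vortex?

sink

At P (1.6, -2.5) the arrows converge inward. Divergence about -5, curl ≈0 — negative divergence with near-zero curl is a sink.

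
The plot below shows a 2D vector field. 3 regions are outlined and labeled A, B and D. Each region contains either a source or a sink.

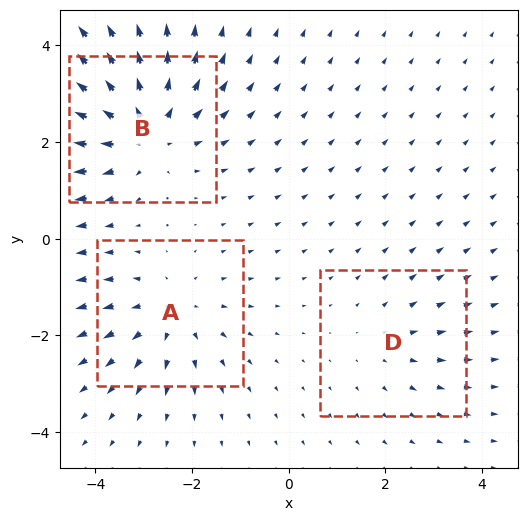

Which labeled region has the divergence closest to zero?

D

Divergence at each region's feature centre — A: about +3, B: about +4, D: about +2. Region D is closest to zero.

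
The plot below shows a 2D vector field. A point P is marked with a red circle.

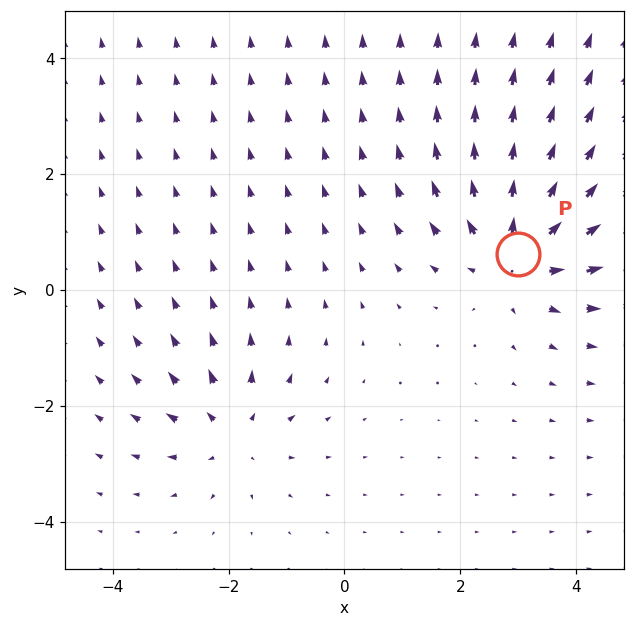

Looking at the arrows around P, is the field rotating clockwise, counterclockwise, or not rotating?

not rotating

Near P at (3.0, 0.6) the arrows show no circulation. The curl there is ≈0.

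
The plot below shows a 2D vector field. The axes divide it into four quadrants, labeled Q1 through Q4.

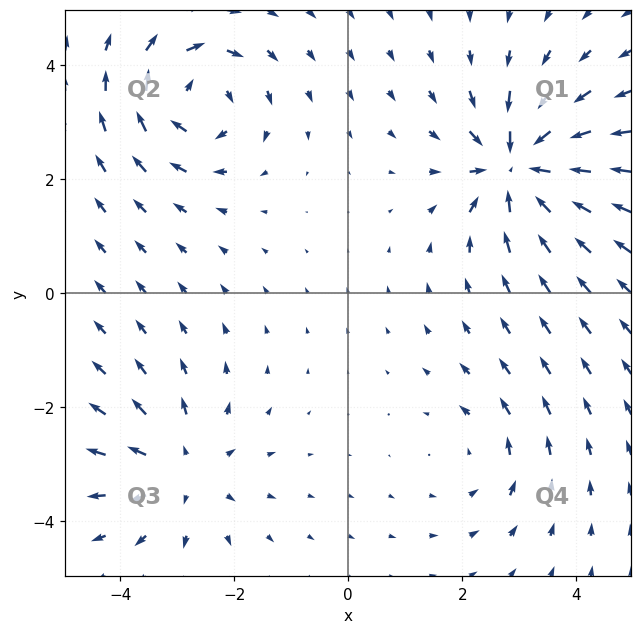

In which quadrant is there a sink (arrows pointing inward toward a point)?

Q1

The sink sits at approximately (3.0, 2.2), which lies in quadrant Q1. The divergence there is about -7, negative as expected for a sink.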